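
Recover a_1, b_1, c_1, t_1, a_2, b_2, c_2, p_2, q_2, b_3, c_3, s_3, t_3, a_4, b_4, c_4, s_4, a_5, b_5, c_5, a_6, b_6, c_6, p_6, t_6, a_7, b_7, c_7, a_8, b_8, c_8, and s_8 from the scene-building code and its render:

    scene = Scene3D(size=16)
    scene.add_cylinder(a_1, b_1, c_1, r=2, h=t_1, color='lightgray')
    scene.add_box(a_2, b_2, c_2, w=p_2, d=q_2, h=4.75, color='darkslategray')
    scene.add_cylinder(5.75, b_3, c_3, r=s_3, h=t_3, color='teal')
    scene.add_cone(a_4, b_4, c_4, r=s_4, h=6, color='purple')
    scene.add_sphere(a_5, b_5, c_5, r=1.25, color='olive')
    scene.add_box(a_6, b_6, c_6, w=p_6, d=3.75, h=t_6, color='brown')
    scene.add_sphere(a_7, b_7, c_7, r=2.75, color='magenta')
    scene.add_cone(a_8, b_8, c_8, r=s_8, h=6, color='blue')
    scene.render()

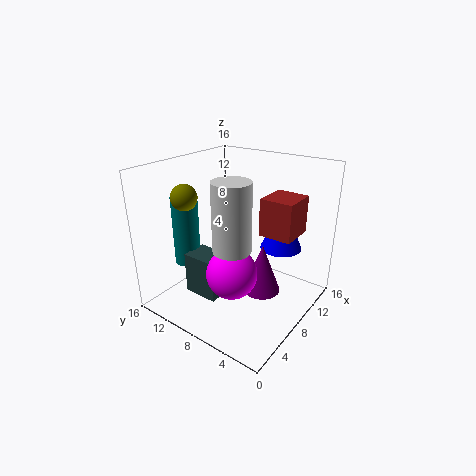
a_1 = 5.25
b_1 = 6.75
c_1 = 8
t_1 = 7.25
a_2 = 4
b_2 = 8.5
c_2 = 1.5
p_2 = 3
q_2 = 4
b_3 = 13.75
c_3 = 4.25
s_3 = 1.5
t_3 = 8
a_4 = 10.5
b_4 = 6.25
c_4 = 0.5
s_4 = 2.25
a_5 = 2
b_5 = 9.75
c_5 = 14
a_6 = 9.5
b_6 = 2.5
c_6 = 8.25
p_6 = 4
t_6 = 4.25
a_7 = 5.5
b_7 = 7
c_7 = 5
a_8 = 13.5
b_8 = 5.5
c_8 = 5.25
s_8 = 2.5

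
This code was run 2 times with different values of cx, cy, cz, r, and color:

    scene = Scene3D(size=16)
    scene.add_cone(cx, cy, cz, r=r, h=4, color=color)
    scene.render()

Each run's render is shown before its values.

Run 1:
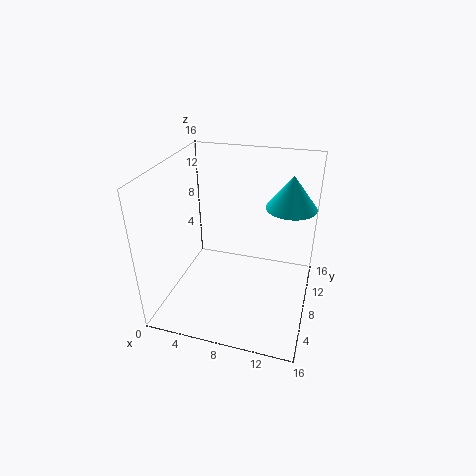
cx = 13; cy = 13; cz = 10; r = 3; color = 'cyan'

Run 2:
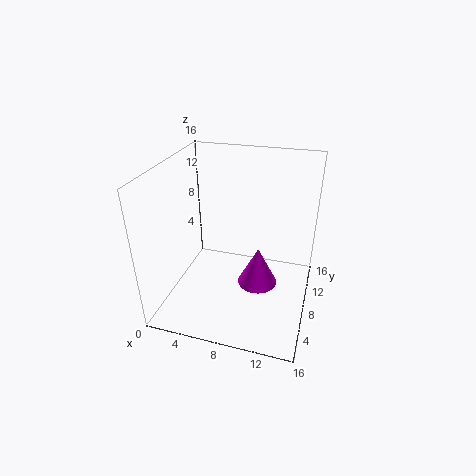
cx = 11; cy = 5; cz = 5; r = 2; color = 'magenta'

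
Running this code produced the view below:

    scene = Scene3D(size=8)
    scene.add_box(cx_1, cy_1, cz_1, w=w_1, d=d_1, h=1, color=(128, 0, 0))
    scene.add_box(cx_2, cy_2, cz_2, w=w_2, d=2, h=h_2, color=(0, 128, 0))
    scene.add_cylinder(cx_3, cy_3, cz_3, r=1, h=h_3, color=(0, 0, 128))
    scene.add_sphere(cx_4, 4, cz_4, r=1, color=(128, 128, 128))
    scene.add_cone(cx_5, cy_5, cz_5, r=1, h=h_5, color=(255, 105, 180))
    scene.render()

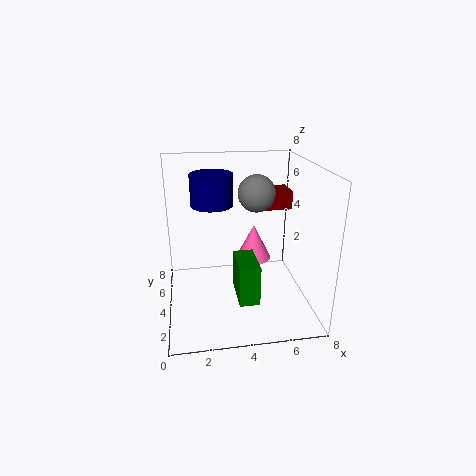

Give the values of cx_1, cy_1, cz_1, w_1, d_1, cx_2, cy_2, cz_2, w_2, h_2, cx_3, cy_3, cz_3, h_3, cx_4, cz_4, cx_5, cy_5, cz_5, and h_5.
cx_1 = 5
cy_1 = 4
cz_1 = 5.5
w_1 = 2
d_1 = 1.5
cx_2 = 3.5
cy_2 = 0.5
cz_2 = 2
w_2 = 1
h_2 = 2
cx_3 = 2.5
cy_3 = 2.5
cz_3 = 6.5
h_3 = 1.5
cx_4 = 5
cz_4 = 6.5
cx_5 = 5
cy_5 = 4.5
cz_5 = 2.5
h_5 = 2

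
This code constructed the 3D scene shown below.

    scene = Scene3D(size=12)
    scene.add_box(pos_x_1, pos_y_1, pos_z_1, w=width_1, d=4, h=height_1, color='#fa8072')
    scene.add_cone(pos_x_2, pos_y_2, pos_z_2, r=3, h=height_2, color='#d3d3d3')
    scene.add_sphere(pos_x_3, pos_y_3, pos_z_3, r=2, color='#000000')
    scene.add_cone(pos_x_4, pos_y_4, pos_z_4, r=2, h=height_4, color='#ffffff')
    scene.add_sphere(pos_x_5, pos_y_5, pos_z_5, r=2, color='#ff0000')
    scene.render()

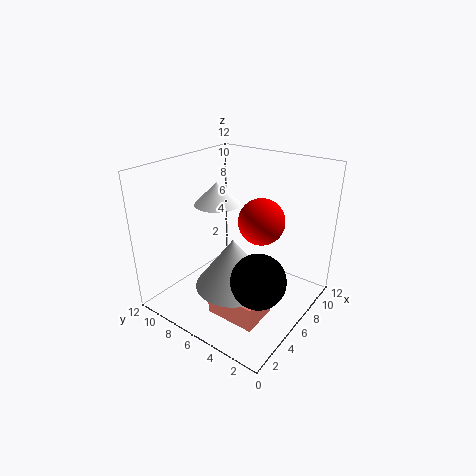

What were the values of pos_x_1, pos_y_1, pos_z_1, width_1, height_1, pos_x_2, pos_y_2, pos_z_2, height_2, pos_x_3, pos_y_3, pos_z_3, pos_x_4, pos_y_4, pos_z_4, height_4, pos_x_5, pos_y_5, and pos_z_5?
pos_x_1 = 2; pos_y_1 = 2; pos_z_1 = 1; width_1 = 3; height_1 = 2; pos_x_2 = 4; pos_y_2 = 5; pos_z_2 = 3; height_2 = 4; pos_x_3 = 3; pos_y_3 = 2; pos_z_3 = 5; pos_x_4 = 7; pos_y_4 = 9; pos_z_4 = 8; height_4 = 2; pos_x_5 = 8; pos_y_5 = 5; pos_z_5 = 7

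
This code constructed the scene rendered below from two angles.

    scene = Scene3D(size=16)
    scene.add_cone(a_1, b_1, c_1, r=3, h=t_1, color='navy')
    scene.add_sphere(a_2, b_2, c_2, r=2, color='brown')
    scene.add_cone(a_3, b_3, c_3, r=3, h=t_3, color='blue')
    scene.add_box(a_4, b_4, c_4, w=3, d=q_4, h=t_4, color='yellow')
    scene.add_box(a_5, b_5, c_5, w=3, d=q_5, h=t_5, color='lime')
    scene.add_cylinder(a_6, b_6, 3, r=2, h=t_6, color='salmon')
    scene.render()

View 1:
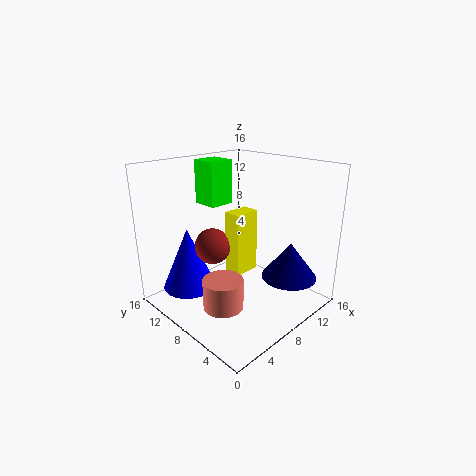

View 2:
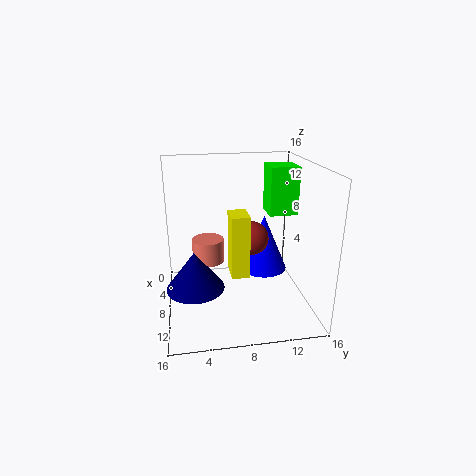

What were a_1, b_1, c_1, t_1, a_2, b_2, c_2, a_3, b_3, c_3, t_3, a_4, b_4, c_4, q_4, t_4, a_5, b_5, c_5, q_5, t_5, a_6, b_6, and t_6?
a_1 = 11
b_1 = 3
c_1 = 4
t_1 = 4
a_2 = 6
b_2 = 10
c_2 = 7
a_3 = 4
b_3 = 12
c_3 = 2
t_3 = 7
a_4 = 7
b_4 = 7
c_4 = 4
q_4 = 2
t_4 = 7
a_5 = 7
b_5 = 11
c_5 = 11
q_5 = 3
t_5 = 5
a_6 = 3
b_6 = 5
t_6 = 3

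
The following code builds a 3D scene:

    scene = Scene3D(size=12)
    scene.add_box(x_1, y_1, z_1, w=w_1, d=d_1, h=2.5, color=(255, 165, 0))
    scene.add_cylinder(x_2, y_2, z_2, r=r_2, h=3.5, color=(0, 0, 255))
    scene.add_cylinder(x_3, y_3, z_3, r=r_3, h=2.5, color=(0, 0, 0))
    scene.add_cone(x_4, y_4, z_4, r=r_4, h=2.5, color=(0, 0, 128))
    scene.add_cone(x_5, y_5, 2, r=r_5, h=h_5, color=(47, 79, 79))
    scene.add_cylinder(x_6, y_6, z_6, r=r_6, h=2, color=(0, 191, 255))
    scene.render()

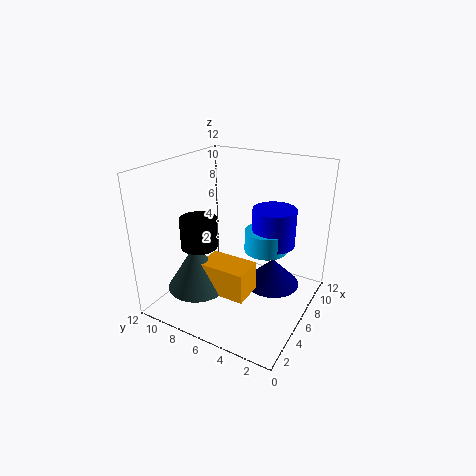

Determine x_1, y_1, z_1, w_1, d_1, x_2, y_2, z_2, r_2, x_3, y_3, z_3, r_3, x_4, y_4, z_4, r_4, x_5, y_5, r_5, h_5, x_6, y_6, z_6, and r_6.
x_1 = 3
y_1 = 4
z_1 = 2
w_1 = 2.5
d_1 = 4
x_2 = 10
y_2 = 4.5
z_2 = 4
r_2 = 2
x_3 = 4
y_3 = 8.5
z_3 = 5.5
r_3 = 1.5
x_4 = 9
y_4 = 4
z_4 = 0.5
r_4 = 2.5
x_5 = 3.5
y_5 = 8.5
r_5 = 2.5
h_5 = 4
x_6 = 9.5
y_6 = 5
z_6 = 3.5
r_6 = 2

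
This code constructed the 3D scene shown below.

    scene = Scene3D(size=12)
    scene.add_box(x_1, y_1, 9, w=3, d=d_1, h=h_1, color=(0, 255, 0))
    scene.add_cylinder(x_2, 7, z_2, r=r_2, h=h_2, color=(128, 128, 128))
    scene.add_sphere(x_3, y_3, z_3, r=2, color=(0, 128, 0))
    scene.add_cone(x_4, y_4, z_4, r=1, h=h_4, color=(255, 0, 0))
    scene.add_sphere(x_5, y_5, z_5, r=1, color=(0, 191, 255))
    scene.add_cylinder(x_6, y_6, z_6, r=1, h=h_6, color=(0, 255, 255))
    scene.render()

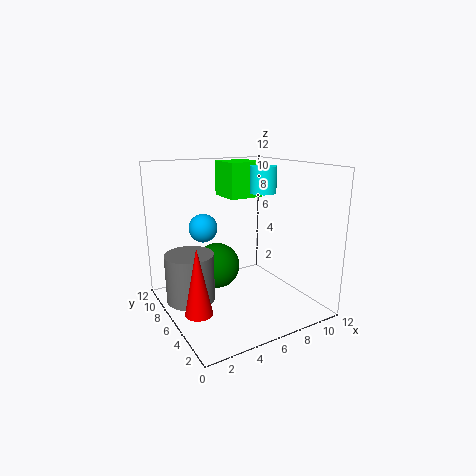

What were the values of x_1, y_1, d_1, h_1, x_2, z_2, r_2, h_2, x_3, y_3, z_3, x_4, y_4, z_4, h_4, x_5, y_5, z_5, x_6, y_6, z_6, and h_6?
x_1 = 6
y_1 = 7
d_1 = 3
h_1 = 3
x_2 = 2
z_2 = 1
r_2 = 2
h_2 = 4
x_3 = 5
y_3 = 8
z_3 = 3
x_4 = 1
y_4 = 3
z_4 = 2
h_4 = 5
x_5 = 2
y_5 = 4
z_5 = 8
x_6 = 7
y_6 = 4
z_6 = 10
h_6 = 2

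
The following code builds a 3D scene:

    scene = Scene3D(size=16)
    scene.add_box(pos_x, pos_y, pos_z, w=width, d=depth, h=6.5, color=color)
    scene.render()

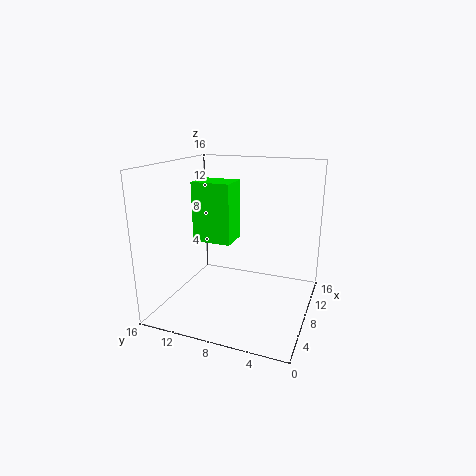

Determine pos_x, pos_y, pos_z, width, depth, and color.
pos_x = 6
pos_y = 8.25
pos_z = 7.75
width = 3.25
depth = 4.25
color = 'lime'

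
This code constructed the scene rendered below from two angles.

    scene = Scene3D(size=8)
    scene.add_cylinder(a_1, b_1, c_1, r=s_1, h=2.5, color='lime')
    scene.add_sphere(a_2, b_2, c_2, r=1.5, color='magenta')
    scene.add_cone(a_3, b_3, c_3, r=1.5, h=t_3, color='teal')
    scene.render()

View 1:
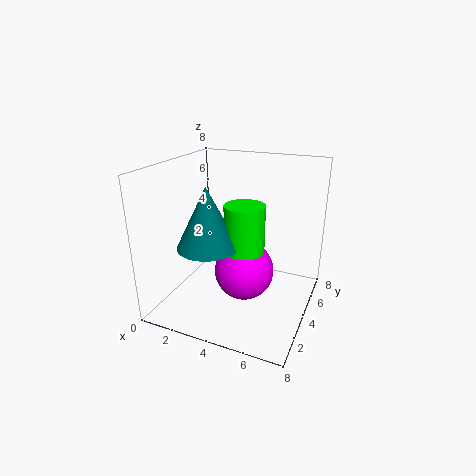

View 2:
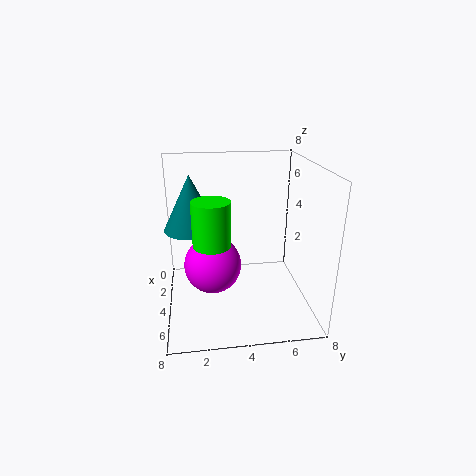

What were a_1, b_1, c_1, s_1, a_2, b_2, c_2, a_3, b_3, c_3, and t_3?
a_1 = 5; b_1 = 2.5; c_1 = 4; s_1 = 1; a_2 = 5; b_2 = 2.5; c_2 = 3; a_3 = 3.5; b_3 = 1.5; c_3 = 4.5; t_3 = 3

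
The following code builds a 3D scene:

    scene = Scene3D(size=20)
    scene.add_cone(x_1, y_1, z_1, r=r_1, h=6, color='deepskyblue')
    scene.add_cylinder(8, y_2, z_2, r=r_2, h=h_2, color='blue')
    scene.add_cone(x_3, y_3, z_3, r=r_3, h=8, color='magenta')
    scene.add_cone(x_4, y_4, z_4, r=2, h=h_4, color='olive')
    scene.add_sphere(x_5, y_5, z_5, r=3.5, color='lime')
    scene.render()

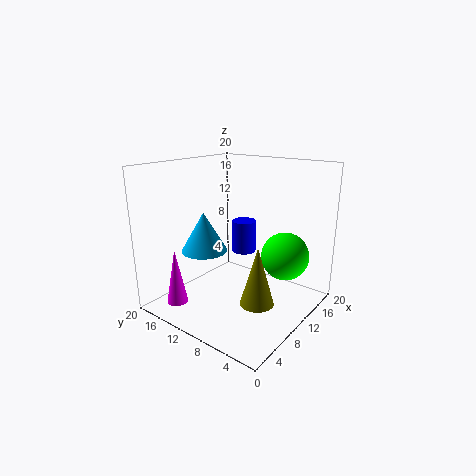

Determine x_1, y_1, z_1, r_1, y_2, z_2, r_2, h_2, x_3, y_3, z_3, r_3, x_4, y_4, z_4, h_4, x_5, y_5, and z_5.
x_1 = 10
y_1 = 16.5
z_1 = 6.5
r_1 = 3.5
y_2 = 7.5
z_2 = 9.5
r_2 = 1.5
h_2 = 4
x_3 = 4
y_3 = 16.5
z_3 = 0.5
r_3 = 1.5
x_4 = 4.5
y_4 = 3
z_4 = 5
h_4 = 7
x_5 = 15.5
y_5 = 5.5
z_5 = 6.5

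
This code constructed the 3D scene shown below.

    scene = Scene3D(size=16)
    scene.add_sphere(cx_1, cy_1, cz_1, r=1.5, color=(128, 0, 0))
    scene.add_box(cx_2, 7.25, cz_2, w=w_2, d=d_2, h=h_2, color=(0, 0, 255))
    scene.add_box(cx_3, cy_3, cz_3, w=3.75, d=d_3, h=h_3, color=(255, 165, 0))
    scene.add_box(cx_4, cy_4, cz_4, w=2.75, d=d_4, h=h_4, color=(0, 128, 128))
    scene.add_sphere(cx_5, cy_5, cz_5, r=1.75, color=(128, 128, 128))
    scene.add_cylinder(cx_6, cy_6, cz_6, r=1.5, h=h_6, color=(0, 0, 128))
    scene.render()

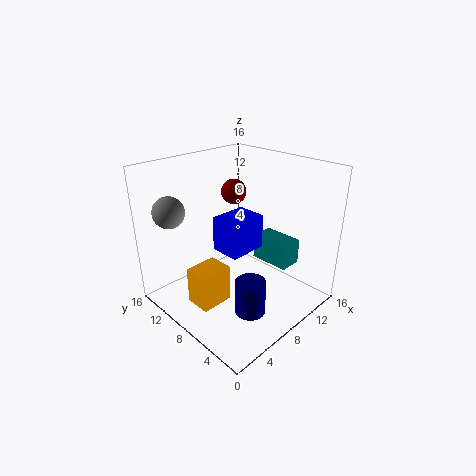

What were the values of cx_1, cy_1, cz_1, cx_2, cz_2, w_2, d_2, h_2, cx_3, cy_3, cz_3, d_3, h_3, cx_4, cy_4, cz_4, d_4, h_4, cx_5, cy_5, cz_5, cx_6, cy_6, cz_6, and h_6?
cx_1 = 11; cy_1 = 11.75; cz_1 = 11.75; cx_2 = 6.75; cz_2 = 6; w_2 = 4.5; d_2 = 3.5; h_2 = 4; cx_3 = 2.75; cy_3 = 7.75; cz_3 = 0.75; d_3 = 3; h_3 = 4.25; cx_4 = 11.75; cy_4 = 4.25; cz_4 = 3.75; d_4 = 4.75; h_4 = 3; cx_5 = 2.75; cy_5 = 13.25; cz_5 = 11; cx_6 = 4.5; cy_6 = 2.75; cz_6 = 3; h_6 = 3.5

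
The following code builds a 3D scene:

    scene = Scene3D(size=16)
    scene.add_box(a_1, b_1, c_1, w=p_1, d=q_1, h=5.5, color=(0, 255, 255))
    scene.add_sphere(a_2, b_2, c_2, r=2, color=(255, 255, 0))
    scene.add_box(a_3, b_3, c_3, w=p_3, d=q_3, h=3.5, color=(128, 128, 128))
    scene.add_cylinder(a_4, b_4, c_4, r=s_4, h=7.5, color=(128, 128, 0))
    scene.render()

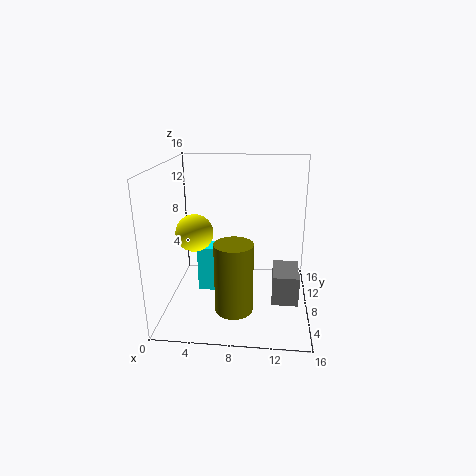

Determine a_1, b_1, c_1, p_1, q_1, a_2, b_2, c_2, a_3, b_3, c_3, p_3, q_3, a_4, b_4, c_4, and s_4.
a_1 = 3, b_1 = 9, c_1 = 0.5, p_1 = 2.5, q_1 = 2.5, a_2 = 3.5, b_2 = 6.5, c_2 = 9, a_3 = 12, b_3 = 6.5, c_3 = 0.5, p_3 = 3, q_3 = 4.5, a_4 = 8, b_4 = 4, c_4 = 1.5, s_4 = 2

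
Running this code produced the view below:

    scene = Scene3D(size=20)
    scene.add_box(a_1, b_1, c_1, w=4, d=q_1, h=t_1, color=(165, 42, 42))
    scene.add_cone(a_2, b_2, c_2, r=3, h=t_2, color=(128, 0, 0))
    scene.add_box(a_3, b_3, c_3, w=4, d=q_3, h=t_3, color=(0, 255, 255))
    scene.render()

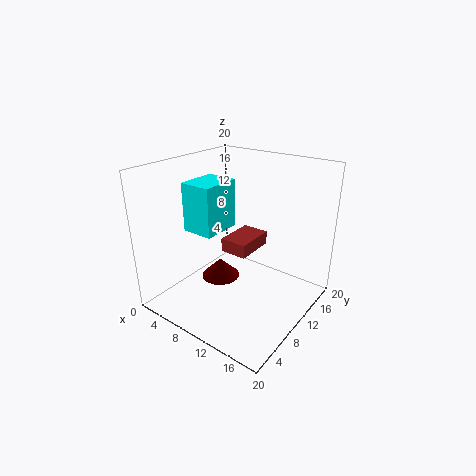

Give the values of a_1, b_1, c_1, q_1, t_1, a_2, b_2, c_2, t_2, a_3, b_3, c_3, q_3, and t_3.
a_1 = 7
b_1 = 10
c_1 = 7
q_1 = 6
t_1 = 2
a_2 = 5
b_2 = 12
c_2 = 1
t_2 = 3
a_3 = 7
b_3 = 3
c_3 = 13
q_3 = 5
t_3 = 6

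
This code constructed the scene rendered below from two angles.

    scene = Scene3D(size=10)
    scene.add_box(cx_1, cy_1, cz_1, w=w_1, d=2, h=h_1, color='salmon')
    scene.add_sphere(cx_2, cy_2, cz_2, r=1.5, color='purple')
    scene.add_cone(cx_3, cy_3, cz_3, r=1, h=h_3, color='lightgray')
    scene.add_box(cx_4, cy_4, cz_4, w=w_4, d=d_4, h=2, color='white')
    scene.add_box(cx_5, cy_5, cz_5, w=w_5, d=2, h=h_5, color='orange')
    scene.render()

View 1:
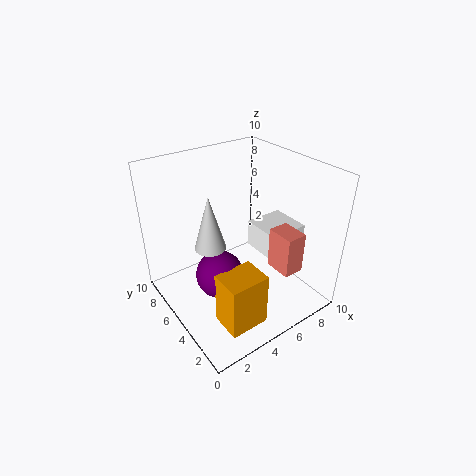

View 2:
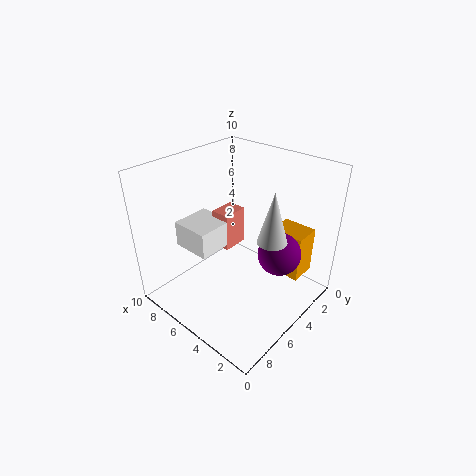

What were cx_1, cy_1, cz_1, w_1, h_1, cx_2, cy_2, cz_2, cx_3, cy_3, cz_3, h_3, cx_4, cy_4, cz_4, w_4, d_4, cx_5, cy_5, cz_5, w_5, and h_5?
cx_1 = 7; cy_1 = 2; cz_1 = 2.5; w_1 = 1.5; h_1 = 3; cx_2 = 2.5; cy_2 = 3.5; cz_2 = 4; cx_3 = 2.5; cy_3 = 4.5; cz_3 = 5.5; h_3 = 3.5; cx_4 = 7; cy_4 = 3.5; cz_4 = 3; w_4 = 3; d_4 = 3; cx_5 = 1.5; cy_5 = 0.5; cz_5 = 1.5; w_5 = 2.5; h_5 = 3.5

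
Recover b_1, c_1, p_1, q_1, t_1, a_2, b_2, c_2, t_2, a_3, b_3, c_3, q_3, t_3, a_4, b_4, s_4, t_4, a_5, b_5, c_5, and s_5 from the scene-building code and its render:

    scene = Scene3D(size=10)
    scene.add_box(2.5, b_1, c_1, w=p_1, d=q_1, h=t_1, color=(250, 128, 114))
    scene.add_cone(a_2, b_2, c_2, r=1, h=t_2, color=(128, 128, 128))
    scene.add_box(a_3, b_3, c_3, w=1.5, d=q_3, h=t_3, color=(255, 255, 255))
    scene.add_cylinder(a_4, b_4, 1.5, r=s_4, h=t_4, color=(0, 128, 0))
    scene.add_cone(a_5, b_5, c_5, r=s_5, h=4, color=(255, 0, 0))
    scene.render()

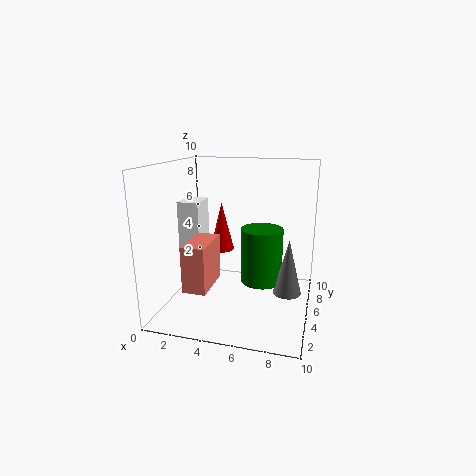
b_1 = 1, c_1 = 2.5, p_1 = 1.5, q_1 = 3, t_1 = 3, a_2 = 8.5, b_2 = 5.5, c_2 = 1, t_2 = 4, a_3 = 1, b_3 = 4, c_3 = 3, q_3 = 2, t_3 = 4.5, a_4 = 6.5, b_4 = 6, s_4 = 1.5, t_4 = 4, a_5 = 2.5, b_5 = 9, c_5 = 2.5, s_5 = 1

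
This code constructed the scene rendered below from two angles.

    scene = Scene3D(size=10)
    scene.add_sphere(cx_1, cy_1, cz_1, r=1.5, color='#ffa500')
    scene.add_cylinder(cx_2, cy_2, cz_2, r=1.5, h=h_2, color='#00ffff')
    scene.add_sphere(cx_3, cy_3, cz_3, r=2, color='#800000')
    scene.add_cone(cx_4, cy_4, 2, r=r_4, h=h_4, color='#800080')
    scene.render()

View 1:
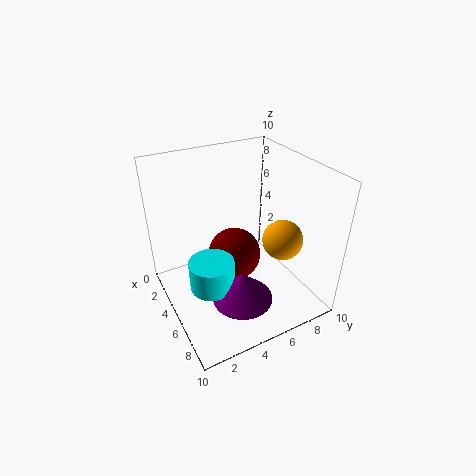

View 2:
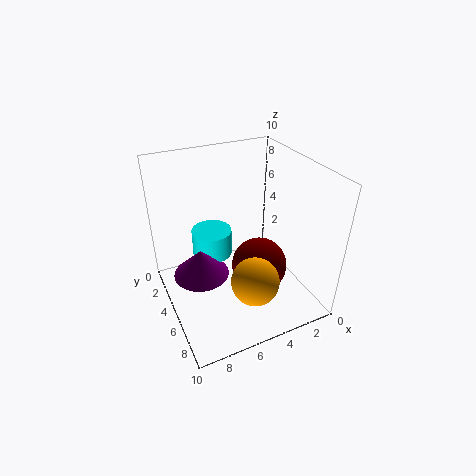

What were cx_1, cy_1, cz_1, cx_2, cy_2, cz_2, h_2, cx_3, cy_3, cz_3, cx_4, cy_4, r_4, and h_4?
cx_1 = 5.5
cy_1 = 8.5
cz_1 = 4
cx_2 = 6
cy_2 = 2.5
cz_2 = 2.5
h_2 = 2
cx_3 = 3.5
cy_3 = 5.5
cz_3 = 2.5
cx_4 = 7.5
cy_4 = 4
r_4 = 2
h_4 = 2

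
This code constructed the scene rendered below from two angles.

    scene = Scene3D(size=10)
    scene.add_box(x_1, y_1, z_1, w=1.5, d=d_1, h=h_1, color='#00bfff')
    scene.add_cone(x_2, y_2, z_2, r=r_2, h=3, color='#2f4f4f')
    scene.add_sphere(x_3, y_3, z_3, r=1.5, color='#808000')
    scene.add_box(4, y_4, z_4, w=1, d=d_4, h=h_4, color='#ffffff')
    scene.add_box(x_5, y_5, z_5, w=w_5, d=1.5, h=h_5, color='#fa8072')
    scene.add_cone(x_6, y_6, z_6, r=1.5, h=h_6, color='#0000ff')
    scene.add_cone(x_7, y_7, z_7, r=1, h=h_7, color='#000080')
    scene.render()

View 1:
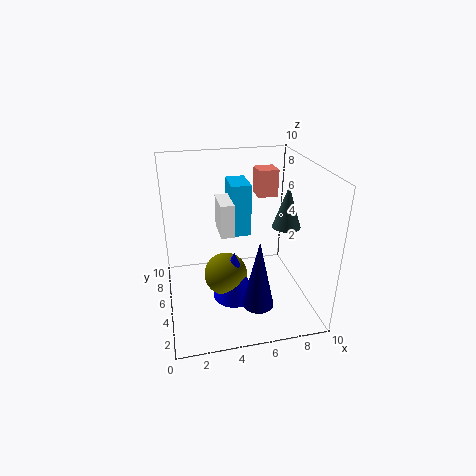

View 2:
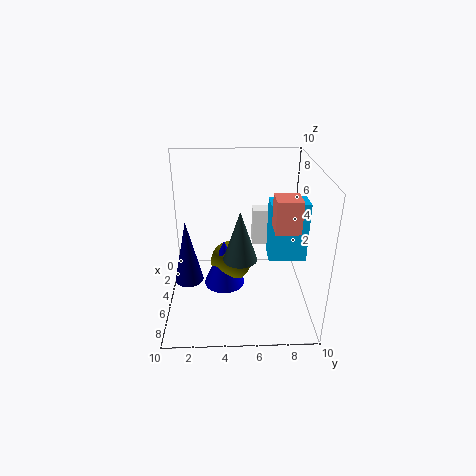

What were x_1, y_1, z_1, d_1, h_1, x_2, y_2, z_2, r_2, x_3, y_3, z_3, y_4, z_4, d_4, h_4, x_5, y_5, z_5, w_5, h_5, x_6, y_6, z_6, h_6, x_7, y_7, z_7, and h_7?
x_1 = 5
y_1 = 7
z_1 = 4
d_1 = 2.5
h_1 = 4
x_2 = 8.5
y_2 = 5
z_2 = 5.5
r_2 = 1
x_3 = 4
y_3 = 4.5
z_3 = 2.5
y_4 = 6
z_4 = 4.5
d_4 = 2.5
h_4 = 2.5
x_5 = 7
y_5 = 7
z_5 = 7
w_5 = 1.5
h_5 = 2
x_6 = 4.5
y_6 = 4
z_6 = 1
h_6 = 3.5
x_7 = 5.5
y_7 = 1.5
z_7 = 2
h_7 = 4.5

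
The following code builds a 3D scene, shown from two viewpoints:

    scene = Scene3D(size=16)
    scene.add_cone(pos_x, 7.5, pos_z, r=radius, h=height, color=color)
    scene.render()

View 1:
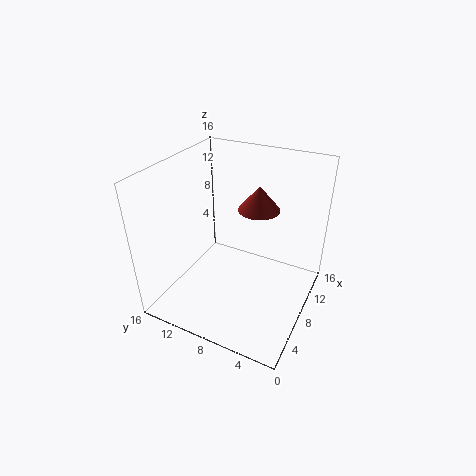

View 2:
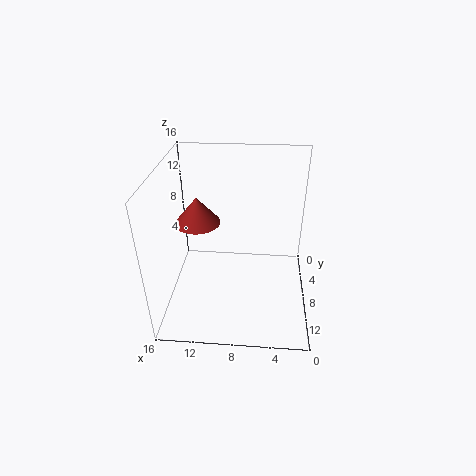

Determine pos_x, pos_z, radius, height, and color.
pos_x = 12.5
pos_z = 9.5
radius = 2.5
height = 3
color = 'brown'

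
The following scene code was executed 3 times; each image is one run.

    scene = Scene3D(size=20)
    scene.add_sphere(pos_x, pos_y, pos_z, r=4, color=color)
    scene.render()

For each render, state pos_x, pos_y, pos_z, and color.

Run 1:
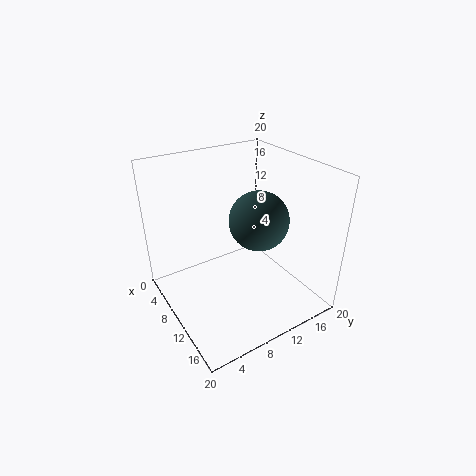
pos_x = 12
pos_y = 12
pos_z = 13
color = 'darkslategray'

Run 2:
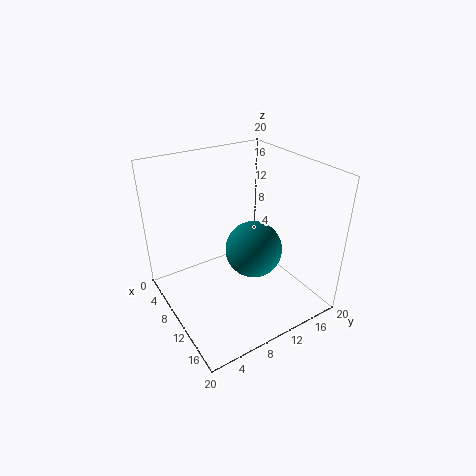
pos_x = 11
pos_y = 12
pos_z = 8
color = 'teal'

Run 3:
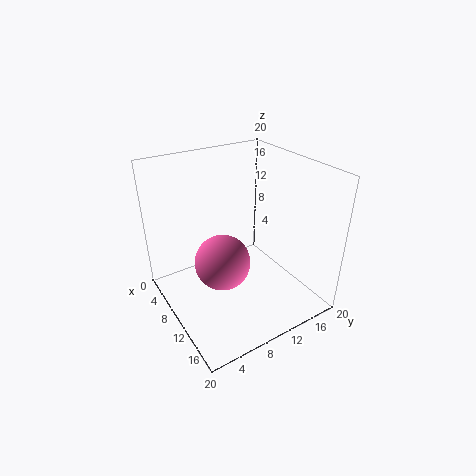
pos_x = 9
pos_y = 8
pos_z = 6
color = 'hotpink'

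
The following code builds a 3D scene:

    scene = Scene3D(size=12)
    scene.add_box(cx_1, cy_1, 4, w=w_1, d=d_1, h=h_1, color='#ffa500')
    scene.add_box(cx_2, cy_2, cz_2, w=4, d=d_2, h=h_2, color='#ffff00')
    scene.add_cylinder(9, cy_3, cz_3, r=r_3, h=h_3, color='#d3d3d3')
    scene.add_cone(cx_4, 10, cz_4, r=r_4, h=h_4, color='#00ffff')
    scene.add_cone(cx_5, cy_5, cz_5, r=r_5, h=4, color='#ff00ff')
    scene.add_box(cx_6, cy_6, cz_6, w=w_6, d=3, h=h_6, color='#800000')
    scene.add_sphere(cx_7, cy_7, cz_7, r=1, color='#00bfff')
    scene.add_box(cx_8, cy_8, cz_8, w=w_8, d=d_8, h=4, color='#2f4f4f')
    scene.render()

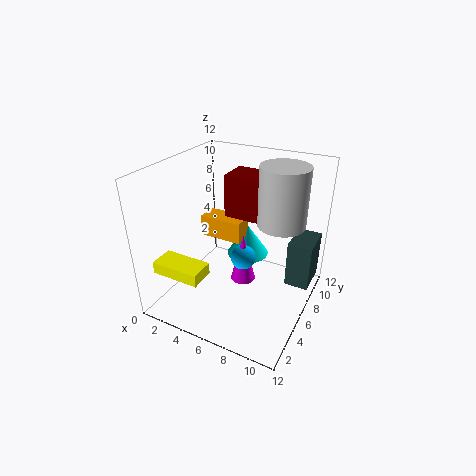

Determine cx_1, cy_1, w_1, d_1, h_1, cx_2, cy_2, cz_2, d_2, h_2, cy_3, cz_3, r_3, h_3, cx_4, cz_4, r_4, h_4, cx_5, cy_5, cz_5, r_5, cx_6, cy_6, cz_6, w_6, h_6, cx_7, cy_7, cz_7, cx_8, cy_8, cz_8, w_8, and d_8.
cx_1 = 1
cy_1 = 8
w_1 = 4
d_1 = 2
h_1 = 2
cx_2 = 1
cy_2 = 1
cz_2 = 4
d_2 = 2
h_2 = 1
cy_3 = 8
cz_3 = 7
r_3 = 2
h_3 = 5
cx_4 = 5
cz_4 = 2
r_4 = 2
h_4 = 3
cx_5 = 7
cy_5 = 5
cz_5 = 3
r_5 = 1
cx_6 = 3
cy_6 = 9
cz_6 = 6
w_6 = 4
h_6 = 4
cx_7 = 7
cy_7 = 5
cz_7 = 5
cx_8 = 10
cy_8 = 7
cz_8 = 2
w_8 = 2
d_8 = 3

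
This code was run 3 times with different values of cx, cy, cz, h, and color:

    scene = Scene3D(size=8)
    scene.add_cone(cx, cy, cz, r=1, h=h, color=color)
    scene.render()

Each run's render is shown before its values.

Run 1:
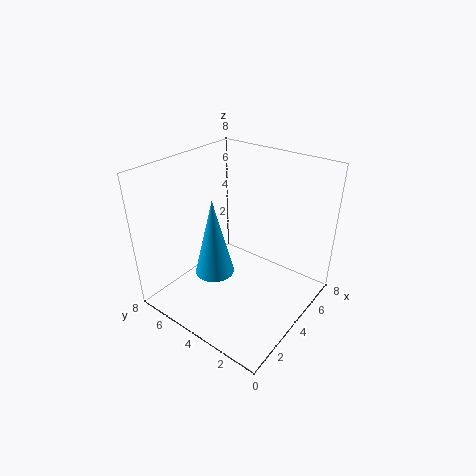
cx = 2
cy = 4
cz = 3
h = 4
color = 'deepskyblue'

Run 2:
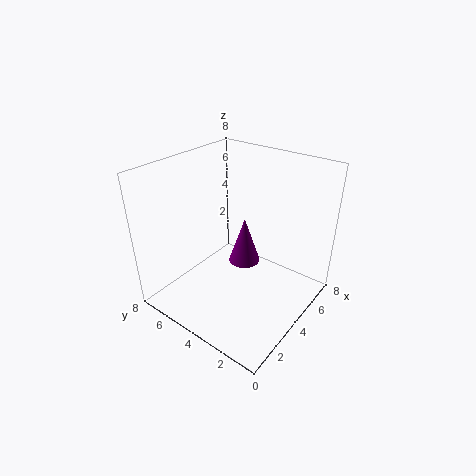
cx = 6
cy = 5
cz = 1
h = 3
color = 'purple'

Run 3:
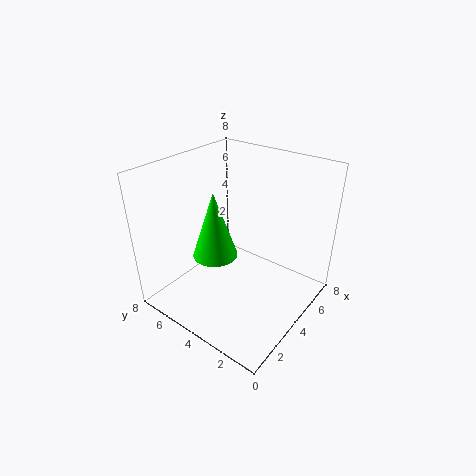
cx = 1
cy = 3
cz = 5
h = 3
color = 'lime'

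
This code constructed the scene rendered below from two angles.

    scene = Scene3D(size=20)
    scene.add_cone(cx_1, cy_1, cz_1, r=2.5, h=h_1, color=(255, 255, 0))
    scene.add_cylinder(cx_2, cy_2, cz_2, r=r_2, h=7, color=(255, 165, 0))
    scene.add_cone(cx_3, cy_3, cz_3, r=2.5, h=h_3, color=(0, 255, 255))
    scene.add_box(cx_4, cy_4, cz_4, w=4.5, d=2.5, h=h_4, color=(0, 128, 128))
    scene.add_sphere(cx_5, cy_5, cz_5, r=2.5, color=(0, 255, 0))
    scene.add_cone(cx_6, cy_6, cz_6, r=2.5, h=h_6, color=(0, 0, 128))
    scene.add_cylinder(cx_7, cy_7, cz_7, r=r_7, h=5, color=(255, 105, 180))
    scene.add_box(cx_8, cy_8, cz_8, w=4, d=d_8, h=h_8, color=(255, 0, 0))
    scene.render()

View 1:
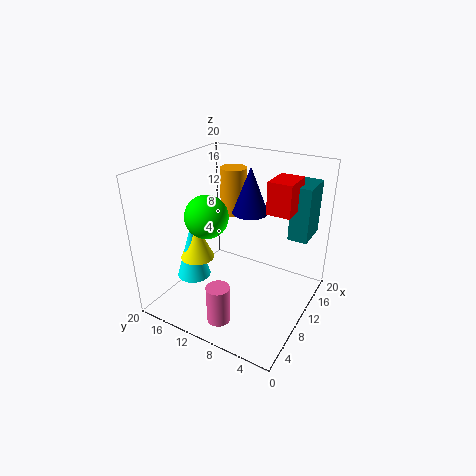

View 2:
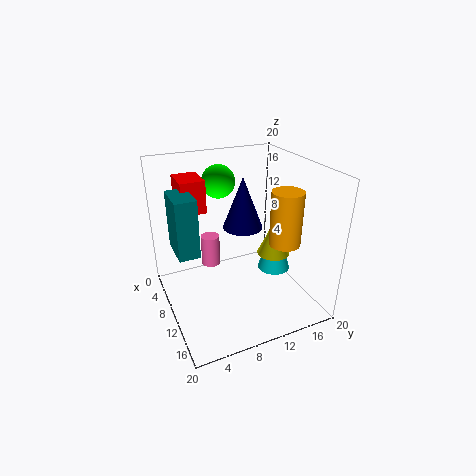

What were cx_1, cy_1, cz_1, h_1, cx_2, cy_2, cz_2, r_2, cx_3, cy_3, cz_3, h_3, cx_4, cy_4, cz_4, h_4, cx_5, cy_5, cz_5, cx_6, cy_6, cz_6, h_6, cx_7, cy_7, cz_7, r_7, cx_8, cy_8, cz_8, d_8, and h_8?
cx_1 = 9, cy_1 = 16.5, cz_1 = 5.5, h_1 = 5.5, cx_2 = 15.5, cy_2 = 14, cz_2 = 11, r_2 = 2, cx_3 = 8.5, cy_3 = 17, cz_3 = 2.5, h_3 = 8.5, cx_4 = 10.5, cy_4 = 0.5, cz_4 = 11.5, h_4 = 7, cx_5 = 3, cy_5 = 10, cz_5 = 16, cx_6 = 12.5, cy_6 = 9.5, cz_6 = 13, h_6 = 6.5, cx_7 = 2.5, cy_7 = 8.5, cz_7 = 2, r_7 = 1.5, cx_8 = 8, cy_8 = 2, cz_8 = 15.5, d_8 = 3, h_8 = 4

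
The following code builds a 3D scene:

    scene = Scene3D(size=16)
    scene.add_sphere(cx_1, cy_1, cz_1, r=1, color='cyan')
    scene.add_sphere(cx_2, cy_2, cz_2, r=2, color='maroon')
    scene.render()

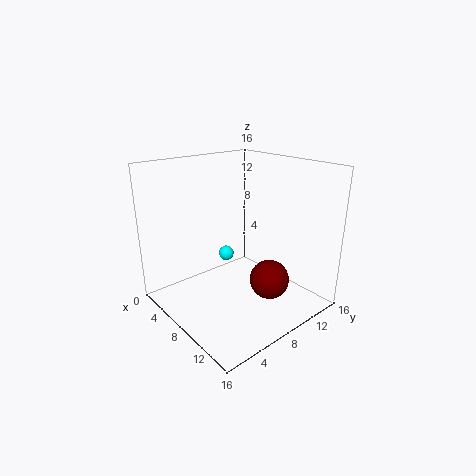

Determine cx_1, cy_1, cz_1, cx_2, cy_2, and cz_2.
cx_1 = 2, cy_1 = 11, cz_1 = 3, cx_2 = 13, cy_2 = 8, cz_2 = 5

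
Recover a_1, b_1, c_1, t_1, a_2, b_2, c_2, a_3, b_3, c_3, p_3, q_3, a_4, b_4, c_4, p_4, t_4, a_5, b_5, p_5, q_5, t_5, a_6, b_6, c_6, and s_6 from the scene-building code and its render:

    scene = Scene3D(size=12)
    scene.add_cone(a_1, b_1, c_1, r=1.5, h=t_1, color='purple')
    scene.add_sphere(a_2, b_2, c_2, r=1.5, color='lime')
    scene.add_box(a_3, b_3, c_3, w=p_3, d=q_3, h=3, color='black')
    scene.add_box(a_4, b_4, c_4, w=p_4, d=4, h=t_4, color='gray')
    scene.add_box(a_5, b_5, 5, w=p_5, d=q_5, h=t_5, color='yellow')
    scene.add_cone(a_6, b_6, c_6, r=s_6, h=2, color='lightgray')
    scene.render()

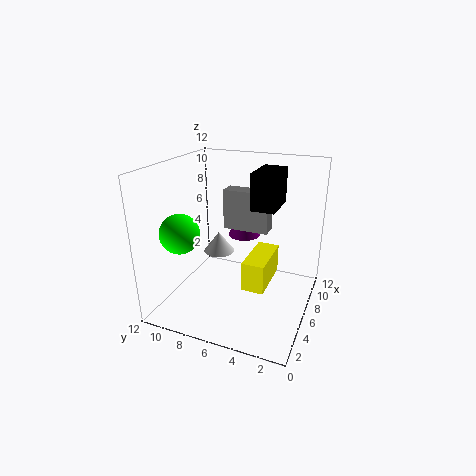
a_1 = 10
b_1 = 7
c_1 = 4.5
t_1 = 3.5
a_2 = 2
b_2 = 9
c_2 = 7.5
a_3 = 6
b_3 = 3
c_3 = 8.5
p_3 = 3.5
q_3 = 2
a_4 = 7.5
b_4 = 4
c_4 = 6
p_4 = 1.5
t_4 = 3.5
a_5 = 0.5
b_5 = 2
p_5 = 3.5
q_5 = 1.5
t_5 = 2
a_6 = 9.5
b_6 = 9.5
c_6 = 2.5
s_6 = 1.5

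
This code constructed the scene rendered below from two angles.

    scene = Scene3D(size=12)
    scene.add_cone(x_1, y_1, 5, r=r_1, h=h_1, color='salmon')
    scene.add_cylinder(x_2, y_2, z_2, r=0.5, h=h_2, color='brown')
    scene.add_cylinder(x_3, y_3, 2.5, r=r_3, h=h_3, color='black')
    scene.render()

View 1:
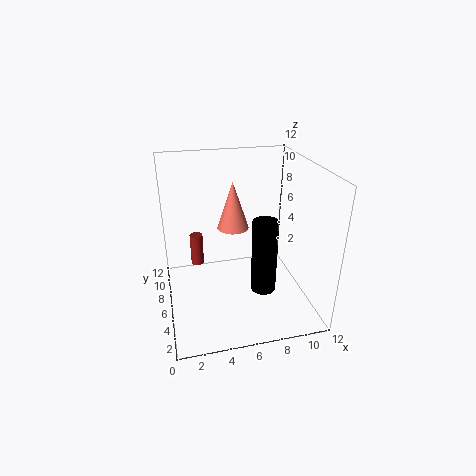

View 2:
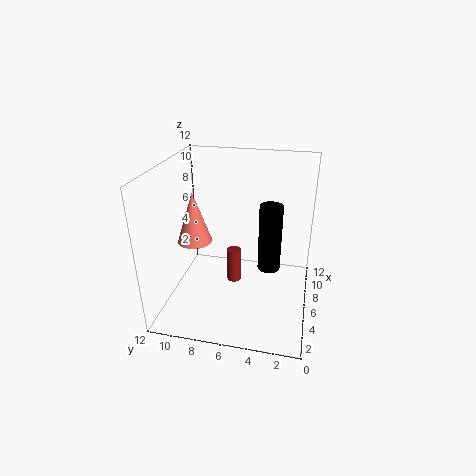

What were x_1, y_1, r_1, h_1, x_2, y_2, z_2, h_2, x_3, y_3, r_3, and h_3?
x_1 = 6.5, y_1 = 10, r_1 = 1.5, h_1 = 4.5, x_2 = 2.5, y_2 = 5.5, z_2 = 4.5, h_2 = 2.5, x_3 = 7.5, y_3 = 3.5, r_3 = 1, h_3 = 6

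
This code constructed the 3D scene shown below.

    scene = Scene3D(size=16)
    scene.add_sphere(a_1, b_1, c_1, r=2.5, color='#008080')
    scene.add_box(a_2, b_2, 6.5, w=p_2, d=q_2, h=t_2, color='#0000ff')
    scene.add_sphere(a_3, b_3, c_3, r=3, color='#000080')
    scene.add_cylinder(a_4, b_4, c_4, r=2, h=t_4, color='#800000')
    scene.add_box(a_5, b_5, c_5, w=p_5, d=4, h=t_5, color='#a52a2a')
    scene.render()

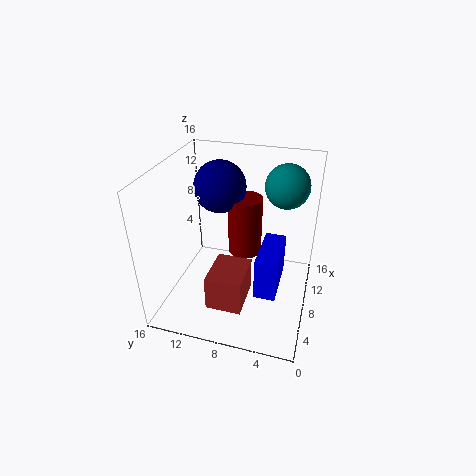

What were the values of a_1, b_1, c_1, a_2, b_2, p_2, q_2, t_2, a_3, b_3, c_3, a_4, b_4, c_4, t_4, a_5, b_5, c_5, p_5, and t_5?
a_1 = 12; b_1 = 3.5; c_1 = 13; a_2 = 1; b_2 = 2.5; p_2 = 5; q_2 = 2; t_2 = 4; a_3 = 11; b_3 = 11; c_3 = 12.5; a_4 = 11; b_4 = 8; c_4 = 4.5; t_4 = 7; a_5 = 3.5; b_5 = 6.5; c_5 = 1; p_5 = 5; t_5 = 4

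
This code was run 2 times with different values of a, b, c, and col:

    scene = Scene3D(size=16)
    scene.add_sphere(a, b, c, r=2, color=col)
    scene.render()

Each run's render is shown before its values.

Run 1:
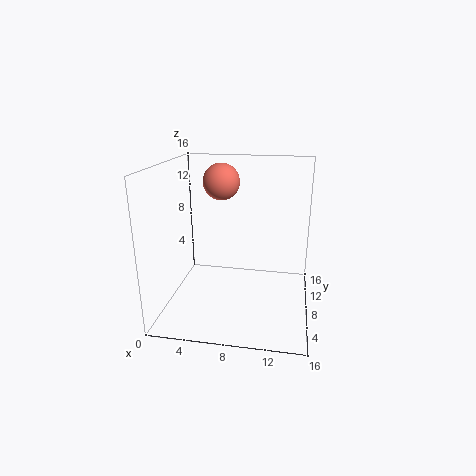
a = 6; b = 9; c = 14; col = 'salmon'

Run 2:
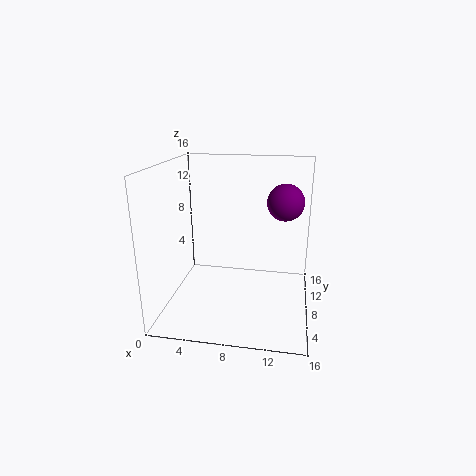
a = 13; b = 9; c = 12; col = 'purple'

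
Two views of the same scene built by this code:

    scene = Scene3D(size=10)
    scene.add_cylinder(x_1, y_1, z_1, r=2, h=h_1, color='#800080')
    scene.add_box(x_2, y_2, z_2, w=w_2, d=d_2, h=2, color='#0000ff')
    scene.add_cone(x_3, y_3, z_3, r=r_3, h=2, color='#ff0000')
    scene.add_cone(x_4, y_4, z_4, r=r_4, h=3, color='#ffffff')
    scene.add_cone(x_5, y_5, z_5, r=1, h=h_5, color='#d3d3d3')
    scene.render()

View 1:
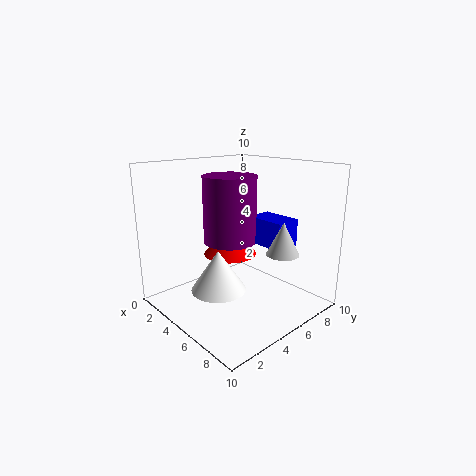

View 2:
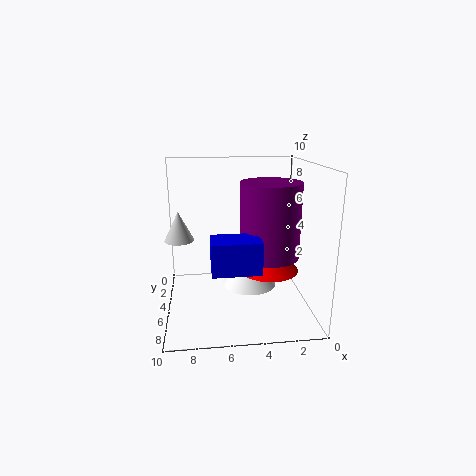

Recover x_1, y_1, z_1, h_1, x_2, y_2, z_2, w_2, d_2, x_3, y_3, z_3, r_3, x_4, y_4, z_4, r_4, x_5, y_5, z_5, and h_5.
x_1 = 3
y_1 = 6
z_1 = 4
h_1 = 5
x_2 = 4
y_2 = 7
z_2 = 4
w_2 = 3
d_2 = 2
x_3 = 3
y_3 = 6
z_3 = 3
r_3 = 2
x_4 = 4
y_4 = 4
z_4 = 1
r_4 = 2
x_5 = 9
y_5 = 5
z_5 = 5
h_5 = 2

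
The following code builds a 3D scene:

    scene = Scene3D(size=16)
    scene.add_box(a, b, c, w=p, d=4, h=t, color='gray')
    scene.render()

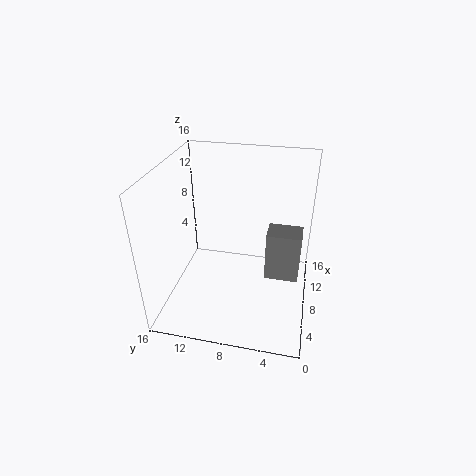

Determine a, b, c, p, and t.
a = 9, b = 1, c = 2, p = 3, t = 6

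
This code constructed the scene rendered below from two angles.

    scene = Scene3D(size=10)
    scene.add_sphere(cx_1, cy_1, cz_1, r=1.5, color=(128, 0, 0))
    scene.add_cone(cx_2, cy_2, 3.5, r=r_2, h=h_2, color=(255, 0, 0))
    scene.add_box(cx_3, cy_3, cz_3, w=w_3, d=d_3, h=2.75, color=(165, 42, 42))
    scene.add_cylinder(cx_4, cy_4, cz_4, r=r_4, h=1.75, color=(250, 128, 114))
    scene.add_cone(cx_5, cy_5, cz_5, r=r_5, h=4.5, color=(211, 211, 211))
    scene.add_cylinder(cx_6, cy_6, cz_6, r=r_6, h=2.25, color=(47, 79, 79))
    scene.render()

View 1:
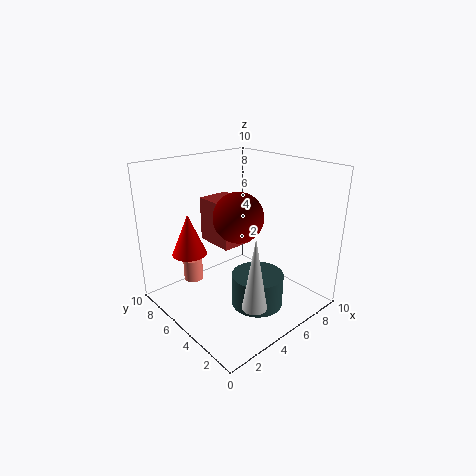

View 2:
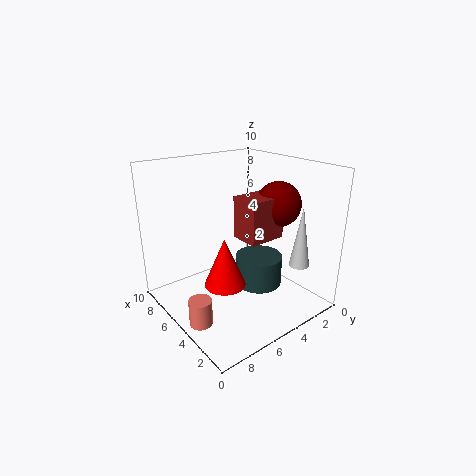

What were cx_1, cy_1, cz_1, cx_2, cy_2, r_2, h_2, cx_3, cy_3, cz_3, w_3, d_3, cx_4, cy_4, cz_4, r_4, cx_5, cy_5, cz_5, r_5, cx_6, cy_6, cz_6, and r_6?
cx_1 = 3.25; cy_1 = 3; cz_1 = 7.5; cx_2 = 2.75; cy_2 = 7.75; r_2 = 1.25; h_2 = 3; cx_3 = 2.5; cy_3 = 3.25; cz_3 = 5.5; w_3 = 2; d_3 = 2.5; cx_4 = 3.75; cy_4 = 9; cz_4 = 0.5; r_4 = 0.75; cx_5 = 2.75; cy_5 = 1; cz_5 = 2.5; r_5 = 0.75; cx_6 = 5; cy_6 = 3; cz_6 = 0.75; r_6 = 1.75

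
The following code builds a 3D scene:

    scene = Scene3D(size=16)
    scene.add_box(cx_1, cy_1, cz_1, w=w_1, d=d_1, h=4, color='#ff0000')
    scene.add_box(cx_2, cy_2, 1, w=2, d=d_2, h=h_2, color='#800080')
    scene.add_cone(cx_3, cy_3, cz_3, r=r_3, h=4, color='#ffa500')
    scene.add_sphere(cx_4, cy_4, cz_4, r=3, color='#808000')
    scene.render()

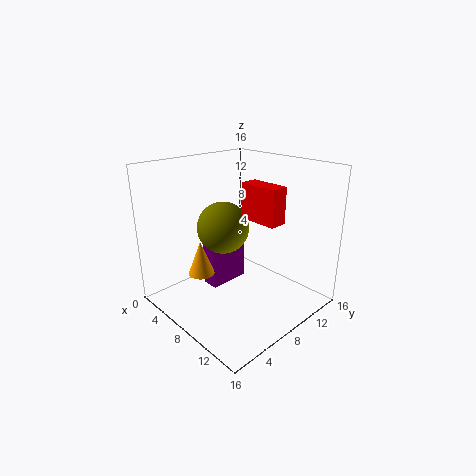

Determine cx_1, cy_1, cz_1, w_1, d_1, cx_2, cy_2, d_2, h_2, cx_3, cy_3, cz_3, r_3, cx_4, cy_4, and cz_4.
cx_1 = 7.5
cy_1 = 9
cz_1 = 10
w_1 = 4.5
d_1 = 2
cx_2 = 3.5
cy_2 = 6.5
d_2 = 5
h_2 = 5.5
cx_3 = 5
cy_3 = 5
cz_3 = 3.5
r_3 = 1.5
cx_4 = 5.5
cy_4 = 8
cz_4 = 8.5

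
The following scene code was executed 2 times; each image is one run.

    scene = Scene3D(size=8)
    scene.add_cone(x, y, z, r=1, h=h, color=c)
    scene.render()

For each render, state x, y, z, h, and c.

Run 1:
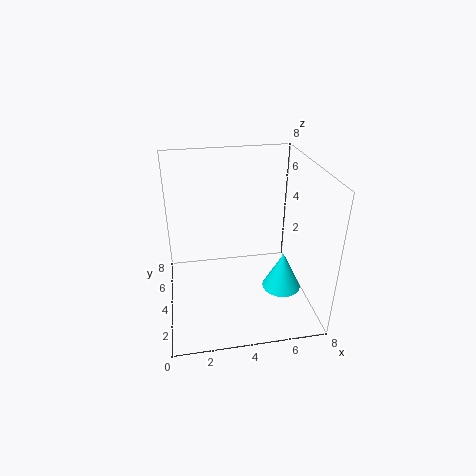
x = 6; y = 2; z = 2; h = 2; c = 'cyan'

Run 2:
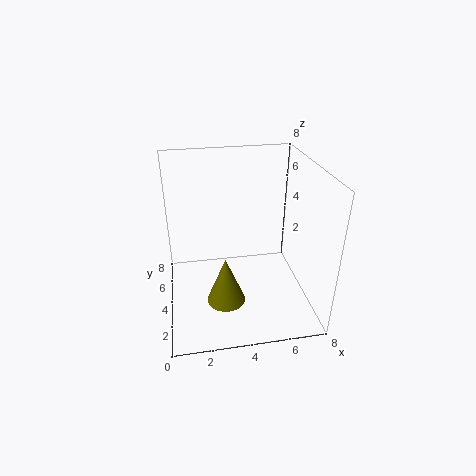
x = 3; y = 2; z = 1.5; h = 2.5; c = 'olive'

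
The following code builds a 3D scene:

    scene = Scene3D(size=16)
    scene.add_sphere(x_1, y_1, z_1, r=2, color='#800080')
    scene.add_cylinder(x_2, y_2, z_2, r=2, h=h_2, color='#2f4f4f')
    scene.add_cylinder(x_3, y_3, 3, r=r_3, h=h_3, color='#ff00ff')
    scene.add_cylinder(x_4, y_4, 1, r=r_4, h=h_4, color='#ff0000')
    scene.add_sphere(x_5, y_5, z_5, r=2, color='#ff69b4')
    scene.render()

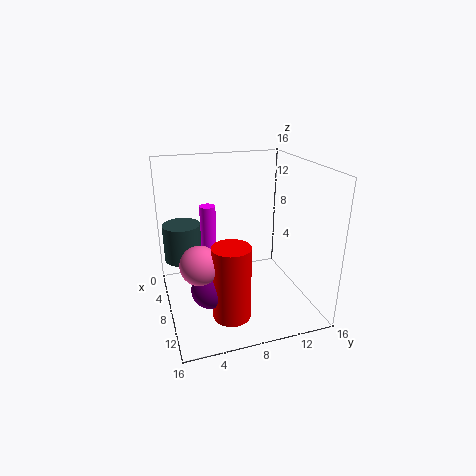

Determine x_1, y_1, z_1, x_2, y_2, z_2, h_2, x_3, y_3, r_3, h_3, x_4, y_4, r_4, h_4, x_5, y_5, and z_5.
x_1 = 11, y_1 = 4, z_1 = 4, x_2 = 7, y_2 = 2, z_2 = 6, h_2 = 4, x_3 = 2, y_3 = 6, r_3 = 1, h_3 = 7, x_4 = 12, y_4 = 6, r_4 = 2, h_4 = 8, x_5 = 11, y_5 = 3, z_5 = 7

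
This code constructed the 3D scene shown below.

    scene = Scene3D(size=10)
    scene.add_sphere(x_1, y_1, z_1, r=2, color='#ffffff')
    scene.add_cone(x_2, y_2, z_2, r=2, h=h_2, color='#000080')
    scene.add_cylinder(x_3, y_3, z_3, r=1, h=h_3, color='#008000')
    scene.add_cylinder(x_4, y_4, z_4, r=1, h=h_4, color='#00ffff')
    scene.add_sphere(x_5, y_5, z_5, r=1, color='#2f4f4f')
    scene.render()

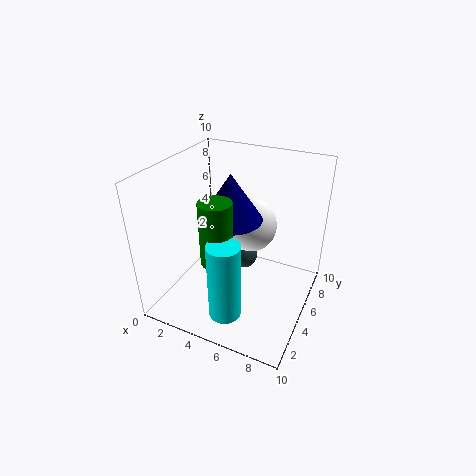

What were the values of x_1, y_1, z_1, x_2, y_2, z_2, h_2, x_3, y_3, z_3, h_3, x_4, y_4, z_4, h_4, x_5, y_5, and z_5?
x_1 = 5; y_1 = 7; z_1 = 5; x_2 = 5; y_2 = 4; z_2 = 7; h_2 = 3; x_3 = 5; y_3 = 2; z_3 = 5; h_3 = 4; x_4 = 6; y_4 = 1; z_4 = 2; h_4 = 5; x_5 = 5; y_5 = 6; z_5 = 3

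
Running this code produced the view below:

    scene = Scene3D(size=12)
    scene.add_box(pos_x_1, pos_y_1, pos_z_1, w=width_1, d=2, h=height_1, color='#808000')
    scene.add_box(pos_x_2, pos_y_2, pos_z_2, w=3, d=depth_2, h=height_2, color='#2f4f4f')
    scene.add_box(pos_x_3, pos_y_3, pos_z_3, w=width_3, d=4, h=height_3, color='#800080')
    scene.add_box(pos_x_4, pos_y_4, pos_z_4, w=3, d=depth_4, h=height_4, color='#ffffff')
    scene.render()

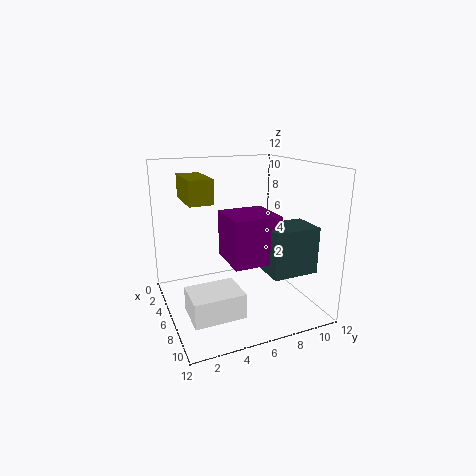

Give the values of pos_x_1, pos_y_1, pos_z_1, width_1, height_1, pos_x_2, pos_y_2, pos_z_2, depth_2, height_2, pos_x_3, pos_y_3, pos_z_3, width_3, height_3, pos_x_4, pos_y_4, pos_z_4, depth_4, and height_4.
pos_x_1 = 2; pos_y_1 = 2; pos_z_1 = 9; width_1 = 4; height_1 = 2; pos_x_2 = 6; pos_y_2 = 8; pos_z_2 = 3; depth_2 = 4; height_2 = 4; pos_x_3 = 4; pos_y_3 = 5; pos_z_3 = 4; width_3 = 4; height_3 = 4; pos_x_4 = 7; pos_y_4 = 1; pos_z_4 = 1; depth_4 = 4; height_4 = 2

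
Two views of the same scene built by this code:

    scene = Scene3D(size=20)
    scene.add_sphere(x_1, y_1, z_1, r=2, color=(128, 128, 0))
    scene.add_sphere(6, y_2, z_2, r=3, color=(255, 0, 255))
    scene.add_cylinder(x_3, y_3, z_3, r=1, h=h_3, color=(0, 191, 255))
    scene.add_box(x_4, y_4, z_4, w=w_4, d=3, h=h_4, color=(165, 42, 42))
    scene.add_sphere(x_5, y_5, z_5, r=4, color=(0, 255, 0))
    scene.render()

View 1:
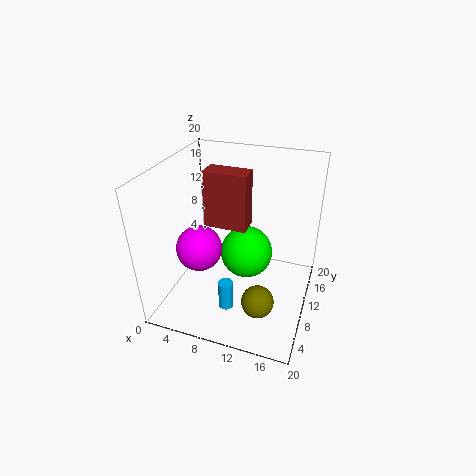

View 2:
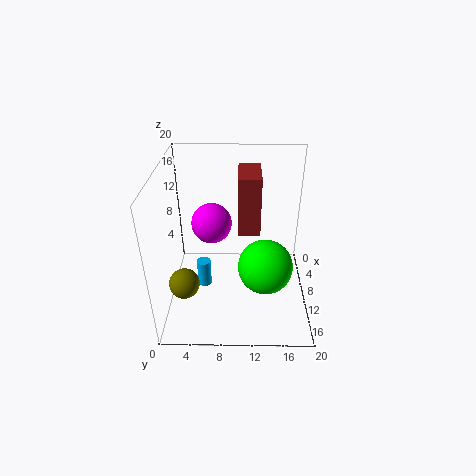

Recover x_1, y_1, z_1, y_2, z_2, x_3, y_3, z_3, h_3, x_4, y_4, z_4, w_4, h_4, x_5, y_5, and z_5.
x_1 = 15, y_1 = 3, z_1 = 6, y_2 = 6, z_2 = 10, x_3 = 10, y_3 = 5, z_3 = 2, h_3 = 4, x_4 = 5, y_4 = 10, z_4 = 11, w_4 = 6, h_4 = 8, x_5 = 10, y_5 = 14, z_5 = 5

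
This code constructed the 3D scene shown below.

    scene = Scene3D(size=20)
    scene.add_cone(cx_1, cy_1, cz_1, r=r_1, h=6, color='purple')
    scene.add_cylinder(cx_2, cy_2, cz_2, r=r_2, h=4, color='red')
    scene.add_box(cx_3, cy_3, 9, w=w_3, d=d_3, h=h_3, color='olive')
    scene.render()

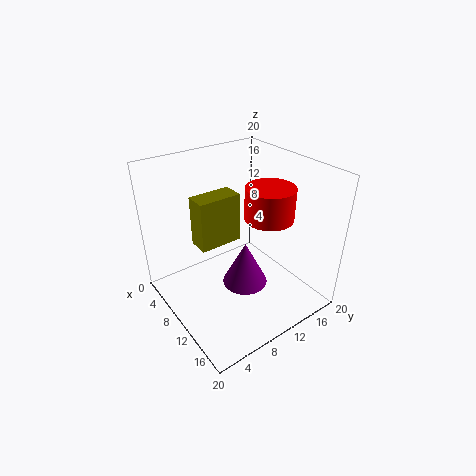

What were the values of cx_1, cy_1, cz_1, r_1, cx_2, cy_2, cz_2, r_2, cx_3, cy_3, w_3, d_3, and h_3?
cx_1 = 13
cy_1 = 9
cz_1 = 5
r_1 = 3
cx_2 = 15
cy_2 = 11
cz_2 = 15
r_2 = 3
cx_3 = 6
cy_3 = 5
w_3 = 3
d_3 = 6
h_3 = 7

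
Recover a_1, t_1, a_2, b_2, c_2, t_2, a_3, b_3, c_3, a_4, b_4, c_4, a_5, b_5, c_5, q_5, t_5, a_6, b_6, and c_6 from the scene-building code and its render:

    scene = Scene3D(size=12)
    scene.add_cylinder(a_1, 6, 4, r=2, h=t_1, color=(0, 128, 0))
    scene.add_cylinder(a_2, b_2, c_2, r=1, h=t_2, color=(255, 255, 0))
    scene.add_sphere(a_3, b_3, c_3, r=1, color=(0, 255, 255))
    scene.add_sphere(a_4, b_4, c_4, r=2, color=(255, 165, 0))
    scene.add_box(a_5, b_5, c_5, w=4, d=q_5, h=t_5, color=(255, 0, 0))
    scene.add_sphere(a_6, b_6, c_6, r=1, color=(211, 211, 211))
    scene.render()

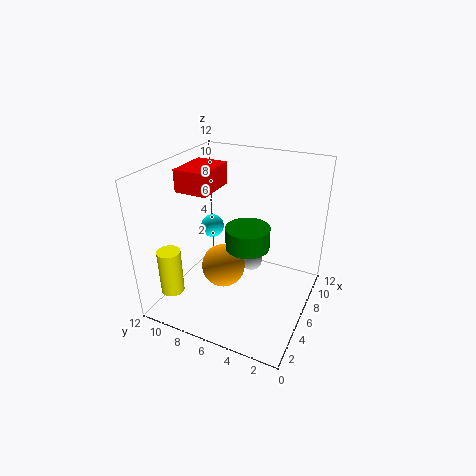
a_1 = 8; t_1 = 2; a_2 = 3; b_2 = 11; c_2 = 1; t_2 = 4; a_3 = 7; b_3 = 9; c_3 = 6; a_4 = 7; b_4 = 8; c_4 = 2; a_5 = 6; b_5 = 9; c_5 = 9; q_5 = 3; t_5 = 2; a_6 = 9; b_6 = 6; c_6 = 2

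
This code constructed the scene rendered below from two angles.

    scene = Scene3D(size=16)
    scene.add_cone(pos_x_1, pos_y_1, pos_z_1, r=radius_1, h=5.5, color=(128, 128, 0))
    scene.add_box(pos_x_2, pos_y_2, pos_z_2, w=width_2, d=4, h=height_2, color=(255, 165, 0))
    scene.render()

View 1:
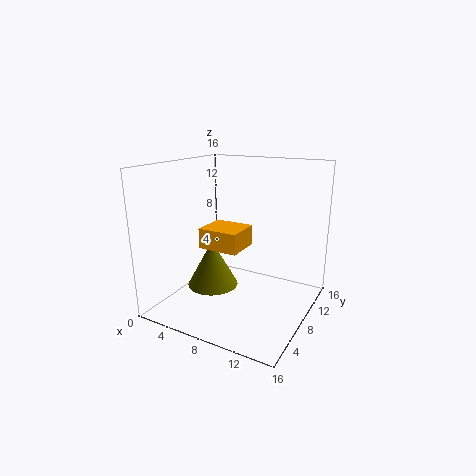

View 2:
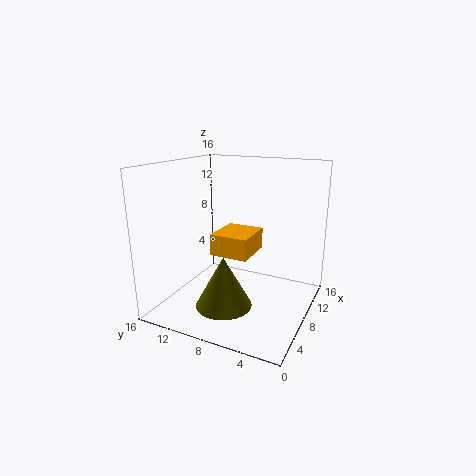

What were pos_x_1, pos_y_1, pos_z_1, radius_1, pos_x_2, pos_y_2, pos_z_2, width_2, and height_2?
pos_x_1 = 4.5
pos_y_1 = 8
pos_z_1 = 1.5
radius_1 = 3
pos_x_2 = 4.5
pos_y_2 = 5.5
pos_z_2 = 7
width_2 = 4.5
height_2 = 2.25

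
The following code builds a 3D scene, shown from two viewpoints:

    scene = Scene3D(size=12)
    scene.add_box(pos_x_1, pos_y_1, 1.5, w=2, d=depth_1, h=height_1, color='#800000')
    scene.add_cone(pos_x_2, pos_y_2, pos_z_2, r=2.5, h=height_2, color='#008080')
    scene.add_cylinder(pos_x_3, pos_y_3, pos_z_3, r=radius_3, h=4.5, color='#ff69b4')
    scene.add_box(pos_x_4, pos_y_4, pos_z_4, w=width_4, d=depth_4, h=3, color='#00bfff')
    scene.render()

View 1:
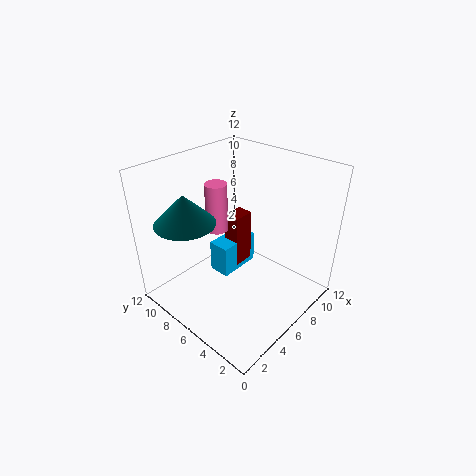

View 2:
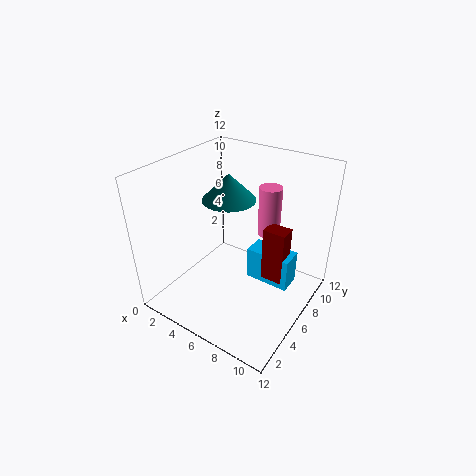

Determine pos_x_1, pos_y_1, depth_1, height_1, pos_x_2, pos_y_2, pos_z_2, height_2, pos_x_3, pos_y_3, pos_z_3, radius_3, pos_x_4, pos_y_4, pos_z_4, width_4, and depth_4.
pos_x_1 = 7.5, pos_y_1 = 7.5, depth_1 = 1.5, height_1 = 5, pos_x_2 = 3, pos_y_2 = 9, pos_z_2 = 7.5, height_2 = 2.5, pos_x_3 = 7, pos_y_3 = 9.5, pos_z_3 = 5, radius_3 = 1, pos_x_4 = 6, pos_y_4 = 7.5, pos_z_4 = 1, width_4 = 4, depth_4 = 2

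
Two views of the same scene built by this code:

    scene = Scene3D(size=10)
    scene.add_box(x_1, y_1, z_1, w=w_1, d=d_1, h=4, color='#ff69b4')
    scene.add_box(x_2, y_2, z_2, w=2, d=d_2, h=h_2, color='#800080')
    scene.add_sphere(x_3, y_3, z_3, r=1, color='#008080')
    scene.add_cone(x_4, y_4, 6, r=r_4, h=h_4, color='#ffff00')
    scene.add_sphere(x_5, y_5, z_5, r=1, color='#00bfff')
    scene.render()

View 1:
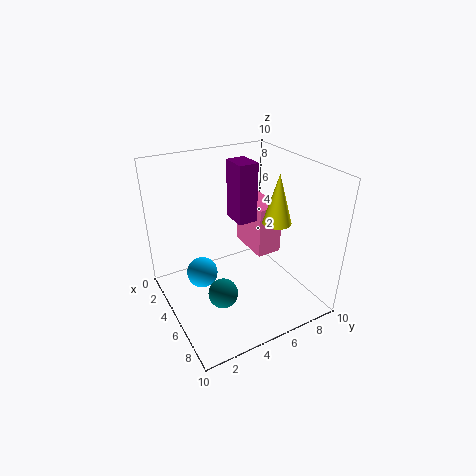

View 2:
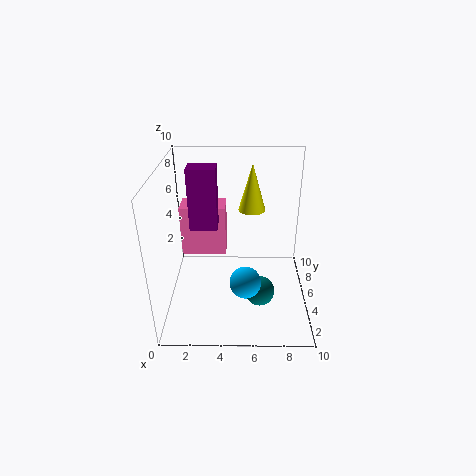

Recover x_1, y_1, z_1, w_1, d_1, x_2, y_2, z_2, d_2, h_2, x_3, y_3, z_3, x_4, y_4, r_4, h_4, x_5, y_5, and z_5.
x_1 = 0.5, y_1 = 7.5, z_1 = 2, w_1 = 3.5, d_1 = 2, x_2 = 1.5, y_2 = 6, z_2 = 5, d_2 = 1.5, h_2 = 4.5, x_3 = 6.5, y_3 = 3, z_3 = 2, x_4 = 6, y_4 = 7.5, r_4 = 1, h_4 = 3.5, x_5 = 5.5, y_5 = 2, z_5 = 3.5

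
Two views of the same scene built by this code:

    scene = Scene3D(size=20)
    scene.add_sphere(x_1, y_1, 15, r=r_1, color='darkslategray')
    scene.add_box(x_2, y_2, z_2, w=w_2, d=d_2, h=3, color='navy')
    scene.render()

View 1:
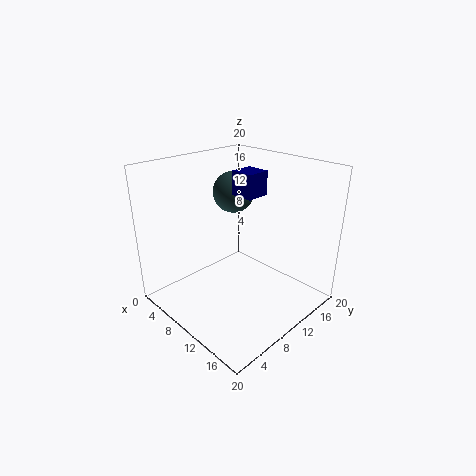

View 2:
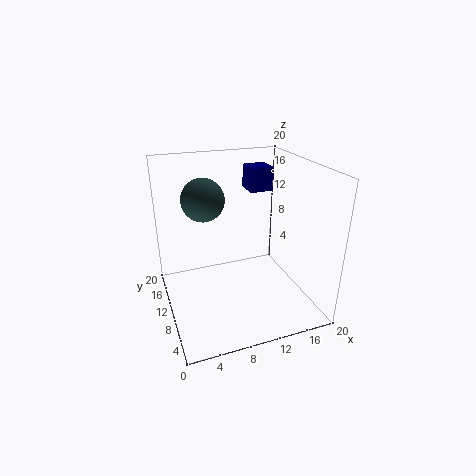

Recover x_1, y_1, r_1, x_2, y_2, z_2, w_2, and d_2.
x_1 = 6
y_1 = 13
r_1 = 3
x_2 = 11
y_2 = 8
z_2 = 17
w_2 = 3
d_2 = 3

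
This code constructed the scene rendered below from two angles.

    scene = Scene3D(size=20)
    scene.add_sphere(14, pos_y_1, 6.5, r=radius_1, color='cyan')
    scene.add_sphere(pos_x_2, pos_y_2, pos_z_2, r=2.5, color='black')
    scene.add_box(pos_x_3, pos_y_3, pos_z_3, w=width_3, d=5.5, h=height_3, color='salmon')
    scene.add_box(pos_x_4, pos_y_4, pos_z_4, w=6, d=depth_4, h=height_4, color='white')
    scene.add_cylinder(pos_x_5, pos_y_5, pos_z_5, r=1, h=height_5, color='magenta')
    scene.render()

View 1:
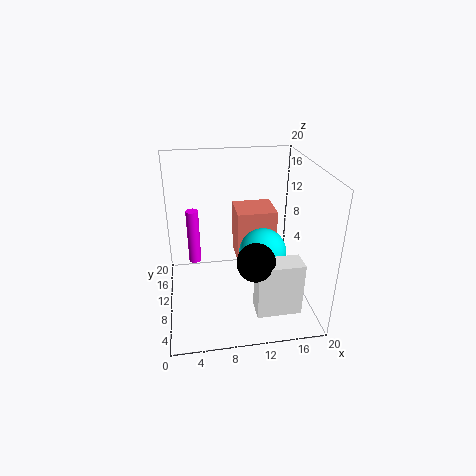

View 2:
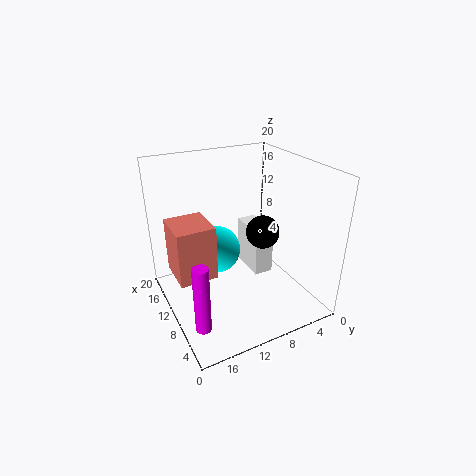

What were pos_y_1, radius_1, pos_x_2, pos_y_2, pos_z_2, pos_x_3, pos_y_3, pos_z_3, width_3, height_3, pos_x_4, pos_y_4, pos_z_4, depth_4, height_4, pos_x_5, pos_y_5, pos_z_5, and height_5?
pos_y_1 = 11.5; radius_1 = 3.5; pos_x_2 = 11.5; pos_y_2 = 5; pos_z_2 = 9; pos_x_3 = 10.5; pos_y_3 = 13; pos_z_3 = 4; width_3 = 6; height_3 = 8; pos_x_4 = 11.5; pos_y_4 = 3; pos_z_4 = 1.5; depth_4 = 3; height_4 = 7.5; pos_x_5 = 4; pos_y_5 = 18; pos_z_5 = 2; height_5 = 9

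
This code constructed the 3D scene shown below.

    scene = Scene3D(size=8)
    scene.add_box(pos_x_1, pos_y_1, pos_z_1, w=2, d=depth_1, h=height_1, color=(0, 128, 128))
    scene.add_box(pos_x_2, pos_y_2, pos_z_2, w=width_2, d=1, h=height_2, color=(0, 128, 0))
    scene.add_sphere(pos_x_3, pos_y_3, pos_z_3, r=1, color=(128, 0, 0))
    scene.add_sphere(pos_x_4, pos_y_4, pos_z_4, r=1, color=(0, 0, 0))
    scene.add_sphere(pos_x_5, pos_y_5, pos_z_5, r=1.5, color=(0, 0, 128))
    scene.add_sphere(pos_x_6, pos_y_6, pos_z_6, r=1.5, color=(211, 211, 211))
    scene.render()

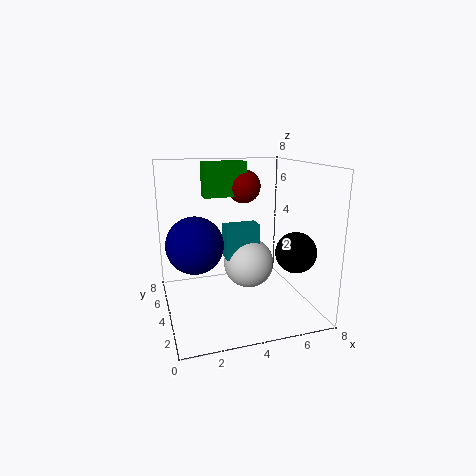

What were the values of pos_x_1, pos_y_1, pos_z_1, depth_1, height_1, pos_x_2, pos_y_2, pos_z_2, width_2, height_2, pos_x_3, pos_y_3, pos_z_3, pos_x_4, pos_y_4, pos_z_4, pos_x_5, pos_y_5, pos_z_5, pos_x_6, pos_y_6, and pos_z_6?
pos_x_1 = 3.5
pos_y_1 = 4.5
pos_z_1 = 2.5
depth_1 = 1
height_1 = 2
pos_x_2 = 2.5
pos_y_2 = 5.5
pos_z_2 = 6
width_2 = 2.5
height_2 = 2
pos_x_3 = 5
pos_y_3 = 6
pos_z_3 = 6.5
pos_x_4 = 6
pos_y_4 = 1
pos_z_4 = 4
pos_x_5 = 1.5
pos_y_5 = 3.5
pos_z_5 = 4
pos_x_6 = 5
pos_y_6 = 5
pos_z_6 = 2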